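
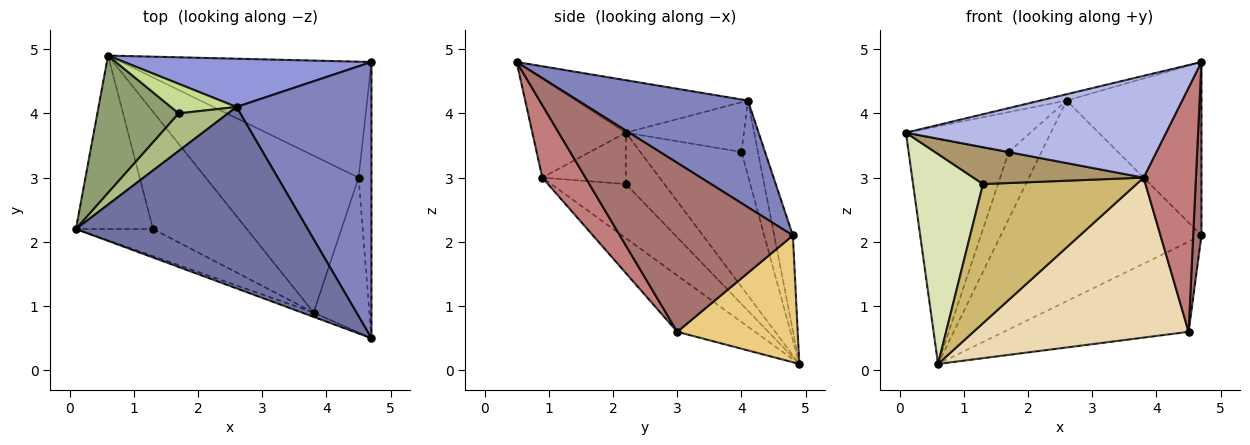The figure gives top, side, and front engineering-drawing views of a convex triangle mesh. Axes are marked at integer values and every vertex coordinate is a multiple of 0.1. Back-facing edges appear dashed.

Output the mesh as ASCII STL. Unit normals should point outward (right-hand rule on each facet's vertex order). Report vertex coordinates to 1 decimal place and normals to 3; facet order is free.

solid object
 facet normal -0.221 0.034 0.975
  outer loop
   vertex 2.6 4.1 4.2
   vertex 0.1 2.2 3.7
   vertex 4.7 0.5 4.8
  endloop
 endfacet
 facet normal 0.556 0.442 0.704
  outer loop
   vertex 4.7 4.8 2.1
   vertex 2.6 4.1 4.2
   vertex 4.7 0.5 4.8
  endloop
 endfacet
 facet normal -0.090 0.968 0.233
  outer loop
   vertex 4.7 4.8 2.1
   vertex 0.6 4.9 0.1
   vertex 2.6 4.1 4.2
  endloop
 endfacet
 facet normal -0.338 -0.940 -0.040
  outer loop
   vertex 3.8 0.9 3.0
   vertex 4.7 0.5 4.8
   vertex 0.1 2.2 3.7
  endloop
 endfacet
 facet normal -0.653 0.646 0.394
  outer loop
   vertex 1.7 4.0 3.4
   vertex 0.6 4.9 0.1
   vertex 0.1 2.2 3.7
  endloop
 endfacet
 facet normal -0.568 0.599 0.564
  outer loop
   vertex 1.7 4.0 3.4
   vertex 0.1 2.2 3.7
   vertex 2.6 4.1 4.2
  endloop
 endfacet
 facet normal -0.418 0.832 0.366
  outer loop
   vertex 1.7 4.0 3.4
   vertex 2.6 4.1 4.2
   vertex 0.6 4.9 0.1
  endloop
 endfacet
 facet normal -0.391 -0.709 -0.586
  outer loop
   vertex 1.3 2.2 2.9
   vertex 0.1 2.2 3.7
   vertex 0.6 4.9 0.1
  endloop
 endfacet
 facet normal -0.367 -0.749 -0.551
  outer loop
   vertex 1.3 2.2 2.9
   vertex 3.8 0.9 3.0
   vertex 0.1 2.2 3.7
  endloop
 endfacet
 facet normal -0.349 -0.717 -0.604
  outer loop
   vertex 1.3 2.2 2.9
   vertex 0.6 4.9 0.1
   vertex 3.8 0.9 3.0
  endloop
 endfacet
 facet normal 0.372 0.570 -0.733
  outer loop
   vertex 4.5 3.0 0.6
   vertex 0.6 4.9 0.1
   vertex 4.7 4.8 2.1
  endloop
 endfacet
 facet normal -0.250 -0.691 -0.678
  outer loop
   vertex 4.5 3.0 0.6
   vertex 3.8 0.9 3.0
   vertex 0.6 4.9 0.1
  endloop
 endfacet
 facet normal 0.996 -0.048 -0.076
  outer loop
   vertex 4.5 3.0 0.6
   vertex 4.7 4.8 2.1
   vertex 4.7 0.5 4.8
  endloop
 endfacet
 facet normal 0.571 -0.693 -0.440
  outer loop
   vertex 4.5 3.0 0.6
   vertex 4.7 0.5 4.8
   vertex 3.8 0.9 3.0
  endloop
 endfacet
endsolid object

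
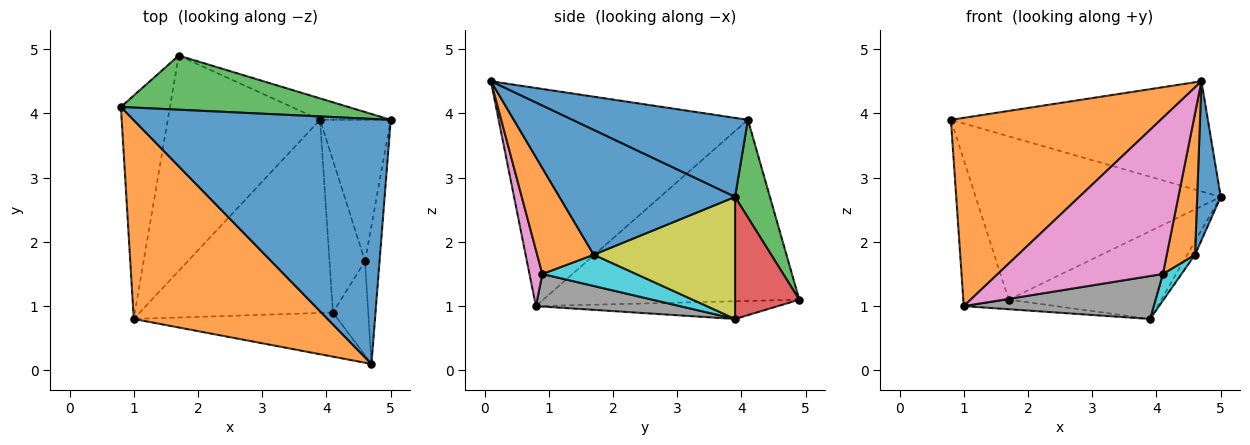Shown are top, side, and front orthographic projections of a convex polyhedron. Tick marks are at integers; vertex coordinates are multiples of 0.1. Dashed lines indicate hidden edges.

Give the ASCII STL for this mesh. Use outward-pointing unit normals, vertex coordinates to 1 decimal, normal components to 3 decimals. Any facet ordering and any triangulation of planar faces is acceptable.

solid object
 facet normal 0.270 0.395 0.878
  outer loop
   vertex 4.7 0.1 4.5
   vertex 5.0 3.9 2.7
   vertex 0.8 4.1 3.9
  endloop
 endfacet
 facet normal -0.633 -0.532 0.562
  outer loop
   vertex 1.0 0.8 1.0
   vertex 4.7 0.1 4.5
   vertex 0.8 4.1 3.9
  endloop
 endfacet
 facet normal 0.134 0.941 0.312
  outer loop
   vertex 1.7 4.9 1.1
   vertex 0.8 4.1 3.9
   vertex 5.0 3.9 2.7
  endloop
 endfacet
 facet normal 0.379 0.899 -0.219
  outer loop
   vertex 1.7 4.9 1.1
   vertex 5.0 3.9 2.7
   vertex 3.9 3.9 0.8
  endloop
 endfacet
 facet normal -0.951 0.169 -0.258
  outer loop
   vertex 1.7 4.9 1.1
   vertex 1.0 0.8 1.0
   vertex 0.8 4.1 3.9
  endloop
 endfacet
 facet normal -0.115 0.044 -0.992
  outer loop
   vertex 1.7 4.9 1.1
   vertex 3.9 3.9 0.8
   vertex 1.0 0.8 1.0
  endloop
 endfacet
 facet normal 0.075 -0.960 -0.271
  outer loop
   vertex 4.1 0.9 1.5
   vertex 4.7 0.1 4.5
   vertex 1.0 0.8 1.0
  endloop
 endfacet
 facet normal 0.162 -0.214 -0.963
  outer loop
   vertex 4.1 0.9 1.5
   vertex 1.0 0.8 1.0
   vertex 3.9 3.9 0.8
  endloop
 endfacet
 facet normal 0.864 0.048 -0.500
  outer loop
   vertex 4.6 1.7 1.8
   vertex 3.9 3.9 0.8
   vertex 5.0 3.9 2.7
  endloop
 endfacet
 facet normal 0.655 -0.130 -0.745
  outer loop
   vertex 4.6 1.7 1.8
   vertex 4.1 0.9 1.5
   vertex 3.9 3.9 0.8
  endloop
 endfacet
 facet normal 0.985 -0.132 -0.115
  outer loop
   vertex 4.6 1.7 1.8
   vertex 5.0 3.9 2.7
   vertex 4.7 0.1 4.5
  endloop
 endfacet
 facet normal 0.857 -0.429 -0.286
  outer loop
   vertex 4.6 1.7 1.8
   vertex 4.7 0.1 4.5
   vertex 4.1 0.9 1.5
  endloop
 endfacet
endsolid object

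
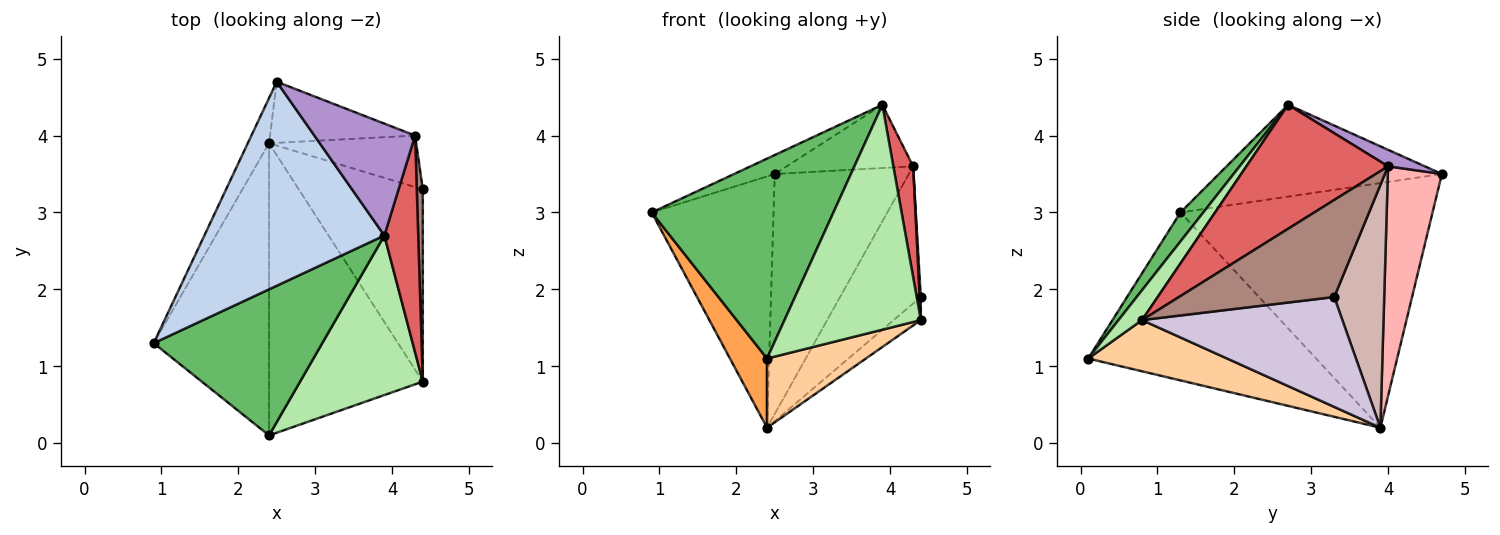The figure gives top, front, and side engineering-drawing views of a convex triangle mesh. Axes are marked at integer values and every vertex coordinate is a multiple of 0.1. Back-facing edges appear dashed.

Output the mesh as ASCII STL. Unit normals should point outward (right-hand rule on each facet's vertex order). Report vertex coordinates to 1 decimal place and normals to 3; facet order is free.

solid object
 facet normal -0.898 0.434 -0.078
  outer loop
   vertex 2.4 3.9 0.2
   vertex 0.9 1.3 3.0
   vertex 2.5 4.7 3.5
  endloop
 endfacet
 facet normal -0.453 0.083 0.888
  outer loop
   vertex 3.9 2.7 4.4
   vertex 2.5 4.7 3.5
   vertex 0.9 1.3 3.0
  endloop
 endfacet
 facet normal -0.817 -0.133 -0.561
  outer loop
   vertex 2.4 0.1 1.1
   vertex 0.9 1.3 3.0
   vertex 2.4 3.9 0.2
  endloop
 endfacet
 facet normal 0.308 -0.219 -0.926
  outer loop
   vertex 2.4 0.1 1.1
   vertex 2.4 3.9 0.2
   vertex 4.4 0.8 1.6
  endloop
 endfacet
 facet normal 0.101 -0.803 0.587
  outer loop
   vertex 2.4 0.1 1.1
   vertex 3.9 2.7 4.4
   vertex 0.9 1.3 3.0
  endloop
 endfacet
 facet normal 0.139 -0.808 0.573
  outer loop
   vertex 2.4 0.1 1.1
   vertex 4.4 0.8 1.6
   vertex 3.9 2.7 4.4
  endloop
 endfacet
 facet normal 0.956 -0.133 0.261
  outer loop
   vertex 4.3 4.0 3.6
   vertex 3.9 2.7 4.4
   vertex 4.4 0.8 1.6
  endloop
 endfacet
 facet normal 0.364 0.903 -0.230
  outer loop
   vertex 4.3 4.0 3.6
   vertex 2.4 3.9 0.2
   vertex 2.5 4.7 3.5
  endloop
 endfacet
 facet normal 0.141 0.487 0.862
  outer loop
   vertex 4.3 4.0 3.6
   vertex 2.5 4.7 3.5
   vertex 3.9 2.7 4.4
  endloop
 endfacet
 facet normal 0.660 0.089 -0.745
  outer loop
   vertex 4.4 3.3 1.9
   vertex 4.4 0.8 1.6
   vertex 2.4 3.9 0.2
  endloop
 endfacet
 facet normal 0.998 -0.007 0.062
  outer loop
   vertex 4.4 3.3 1.9
   vertex 4.3 4.0 3.6
   vertex 4.4 0.8 1.6
  endloop
 endfacet
 facet normal 0.501 0.810 -0.304
  outer loop
   vertex 4.4 3.3 1.9
   vertex 2.4 3.9 0.2
   vertex 4.3 4.0 3.6
  endloop
 endfacet
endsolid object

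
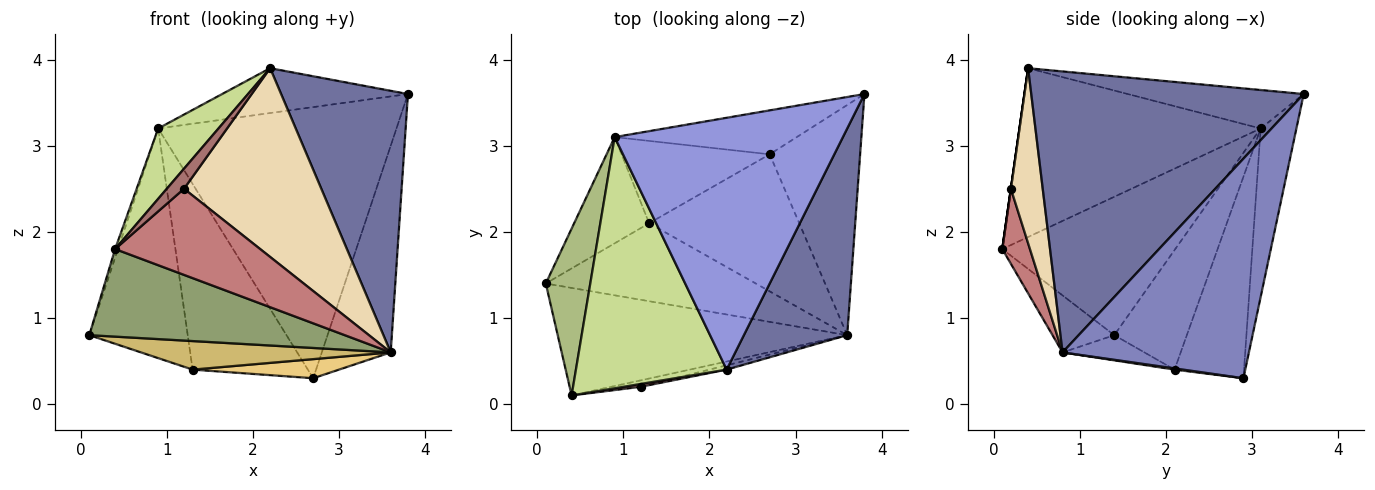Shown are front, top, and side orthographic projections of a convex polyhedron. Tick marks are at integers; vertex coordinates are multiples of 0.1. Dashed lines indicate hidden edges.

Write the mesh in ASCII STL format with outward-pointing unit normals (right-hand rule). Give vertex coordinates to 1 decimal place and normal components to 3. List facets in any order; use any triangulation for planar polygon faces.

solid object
 facet normal 0.860 -0.400 0.316
  outer loop
   vertex 3.6 0.8 0.6
   vertex 3.8 3.6 3.6
   vertex 2.2 0.4 3.9
  endloop
 endfacet
 facet normal 0.875 0.324 -0.360
  outer loop
   vertex 3.6 0.8 0.6
   vertex 2.7 2.9 0.3
   vertex 3.8 3.6 3.6
  endloop
 endfacet
 facet normal -0.164 0.173 0.971
  outer loop
   vertex 0.9 3.1 3.2
   vertex 2.2 0.4 3.9
   vertex 3.8 3.6 3.6
  endloop
 endfacet
 facet normal -0.147 0.976 -0.158
  outer loop
   vertex 0.9 3.1 3.2
   vertex 3.8 3.6 3.6
   vertex 2.7 2.9 0.3
  endloop
 endfacet
 facet normal -0.151 -0.624 -0.766
  outer loop
   vertex 0.4 0.1 1.8
   vertex 0.1 1.4 0.8
   vertex 3.6 0.8 0.6
  endloop
 endfacet
 facet normal -0.952 0.016 0.306
  outer loop
   vertex 0.4 0.1 1.8
   vertex 0.9 3.1 3.2
   vertex 0.1 1.4 0.8
  endloop
 endfacet
 facet normal -0.733 -0.183 0.655
  outer loop
   vertex 0.4 0.1 1.8
   vertex 2.2 0.4 3.9
   vertex 0.9 3.1 3.2
  endloop
 endfacet
 facet normal -0.556 0.754 -0.349
  outer loop
   vertex 1.3 2.1 0.4
   vertex 0.1 1.4 0.8
   vertex 0.9 3.1 3.2
  endloop
 endfacet
 facet normal -0.483 0.801 -0.355
  outer loop
   vertex 1.3 2.1 0.4
   vertex 0.9 3.1 3.2
   vertex 2.7 2.9 0.3
  endloop
 endfacet
 facet normal -0.112 -0.341 -0.933
  outer loop
   vertex 1.3 2.1 0.4
   vertex 3.6 0.8 0.6
   vertex 0.1 1.4 0.8
  endloop
 endfacet
 facet normal 0.008 -0.138 -0.990
  outer loop
   vertex 1.3 2.1 0.4
   vertex 2.7 2.9 0.3
   vertex 3.6 0.8 0.6
  endloop
 endfacet
 facet normal 0.226 -0.974 -0.022
  outer loop
   vertex 1.2 0.2 2.5
   vertex 3.6 0.8 0.6
   vertex 2.2 0.4 3.9
  endloop
 endfacet
 facet normal 0.000 -0.990 0.141
  outer loop
   vertex 1.2 0.2 2.5
   vertex 2.2 0.4 3.9
   vertex 0.4 0.1 1.8
  endloop
 endfacet
 facet normal 0.187 -0.980 -0.073
  outer loop
   vertex 1.2 0.2 2.5
   vertex 0.4 0.1 1.8
   vertex 3.6 0.8 0.6
  endloop
 endfacet
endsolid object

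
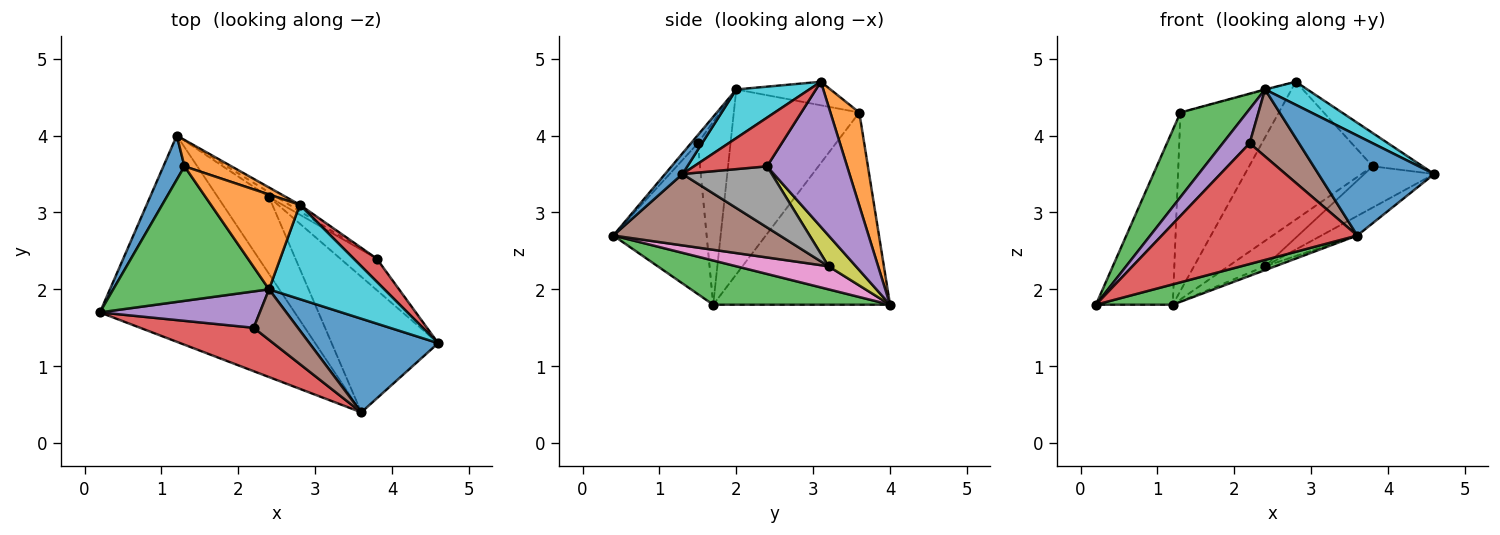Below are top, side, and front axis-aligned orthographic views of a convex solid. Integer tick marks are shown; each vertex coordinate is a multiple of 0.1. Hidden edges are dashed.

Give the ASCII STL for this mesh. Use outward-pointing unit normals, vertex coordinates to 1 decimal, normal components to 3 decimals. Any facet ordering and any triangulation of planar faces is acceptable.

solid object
 facet normal -0.912 0.397 0.100
  outer loop
   vertex 1.3 3.6 4.3
   vertex 1.2 4.0 1.8
   vertex 0.2 1.7 1.8
  endloop
 endfacet
 facet normal 0.279 0.950 0.141
  outer loop
   vertex 1.3 3.6 4.3
   vertex 2.8 3.1 4.7
   vertex 1.2 4.0 1.8
  endloop
 endfacet
 facet normal 0.220 -0.096 -0.971
  outer loop
   vertex 3.6 0.4 2.7
   vertex 0.2 1.7 1.8
   vertex 1.2 4.0 1.8
  endloop
 endfacet
 facet normal 0.769 0.526 0.364
  outer loop
   vertex 3.8 2.4 3.6
   vertex 2.8 3.1 4.7
   vertex 4.6 1.3 3.5
  endloop
 endfacet
 facet normal 0.543 0.839 -0.040
  outer loop
   vertex 3.8 2.4 3.6
   vertex 1.2 4.0 1.8
   vertex 2.8 3.1 4.7
  endloop
 endfacet
 facet normal 0.553 0.119 -0.825
  outer loop
   vertex 2.4 3.2 2.3
   vertex 4.6 1.3 3.5
   vertex 3.6 0.4 2.7
  endloop
 endfacet
 facet normal 0.410 0.046 -0.911
  outer loop
   vertex 2.4 3.2 2.3
   vertex 3.6 0.4 2.7
   vertex 1.2 4.0 1.8
  endloop
 endfacet
 facet normal 0.713 0.557 -0.425
  outer loop
   vertex 2.4 3.2 2.3
   vertex 3.8 2.4 3.6
   vertex 4.6 1.3 3.5
  endloop
 endfacet
 facet normal 0.590 0.793 -0.148
  outer loop
   vertex 2.4 3.2 2.3
   vertex 1.2 4.0 1.8
   vertex 3.8 2.4 3.6
  endloop
 endfacet
 facet normal 0.379 -0.220 0.899
  outer loop
   vertex 2.4 2.0 4.6
   vertex 4.6 1.3 3.5
   vertex 2.8 3.1 4.7
  endloop
 endfacet
 facet normal 0.109 -0.725 0.680
  outer loop
   vertex 2.4 2.0 4.6
   vertex 3.6 0.4 2.7
   vertex 4.6 1.3 3.5
  endloop
 endfacet
 facet normal -0.256 0.005 0.967
  outer loop
   vertex 2.4 2.0 4.6
   vertex 2.8 3.1 4.7
   vertex 1.3 3.6 4.3
  endloop
 endfacet
 facet normal -0.709 -0.375 0.597
  outer loop
   vertex 2.4 2.0 4.6
   vertex 1.3 3.6 4.3
   vertex 0.2 1.7 1.8
  endloop
 endfacet
 facet normal -0.410 -0.858 0.309
  outer loop
   vertex 2.2 1.5 3.9
   vertex 0.2 1.7 1.8
   vertex 3.6 0.4 2.7
  endloop
 endfacet
 facet normal -0.640 -0.527 0.559
  outer loop
   vertex 2.2 1.5 3.9
   vertex 2.4 2.0 4.6
   vertex 0.2 1.7 1.8
  endloop
 endfacet
 facet normal -0.111 -0.794 0.598
  outer loop
   vertex 2.2 1.5 3.9
   vertex 3.6 0.4 2.7
   vertex 2.4 2.0 4.6
  endloop
 endfacet
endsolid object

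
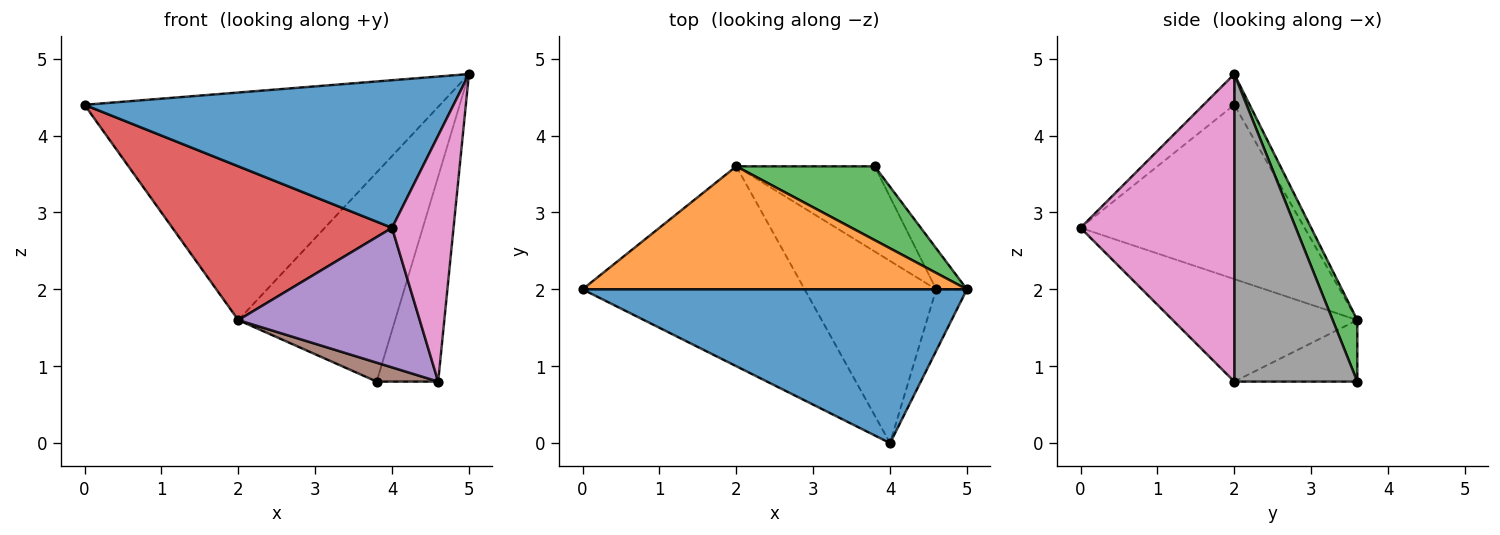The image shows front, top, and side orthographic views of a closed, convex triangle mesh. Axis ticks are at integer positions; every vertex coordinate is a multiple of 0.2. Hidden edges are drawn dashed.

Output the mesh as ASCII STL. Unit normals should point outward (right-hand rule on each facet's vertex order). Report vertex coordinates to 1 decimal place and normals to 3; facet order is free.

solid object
 facet normal -0.058 -0.691 0.720
  outer loop
   vertex 4.0 0.0 2.8
   vertex 5.0 2.0 4.8
   vertex 0.0 2.0 4.4
  endloop
 endfacet
 facet normal -0.038 0.879 0.475
  outer loop
   vertex 2.0 3.6 1.6
   vertex 0.0 2.0 4.4
   vertex 5.0 2.0 4.8
  endloop
 endfacet
 facet normal 0.146 0.933 0.329
  outer loop
   vertex 2.0 3.6 1.6
   vertex 5.0 2.0 4.8
   vertex 3.8 3.6 0.8
  endloop
 endfacet
 facet normal -0.528 -0.518 -0.673
  outer loop
   vertex 2.0 3.6 1.6
   vertex 4.0 0.0 2.8
   vertex 0.0 2.0 4.4
  endloop
 endfacet
 facet normal -0.526 -0.517 -0.675
  outer loop
   vertex 4.6 2.0 0.8
   vertex 4.0 0.0 2.8
   vertex 2.0 3.6 1.6
  endloop
 endfacet
 facet normal -0.398 -0.199 -0.896
  outer loop
   vertex 4.6 2.0 0.8
   vertex 2.0 3.6 1.6
   vertex 3.8 3.6 0.8
  endloop
 endfacet
 facet normal 0.925 -0.370 -0.092
  outer loop
   vertex 4.6 2.0 0.8
   vertex 5.0 2.0 4.8
   vertex 4.0 0.0 2.8
  endloop
 endfacet
 facet normal 0.891 0.445 -0.089
  outer loop
   vertex 4.6 2.0 0.8
   vertex 3.8 3.6 0.8
   vertex 5.0 2.0 4.8
  endloop
 endfacet
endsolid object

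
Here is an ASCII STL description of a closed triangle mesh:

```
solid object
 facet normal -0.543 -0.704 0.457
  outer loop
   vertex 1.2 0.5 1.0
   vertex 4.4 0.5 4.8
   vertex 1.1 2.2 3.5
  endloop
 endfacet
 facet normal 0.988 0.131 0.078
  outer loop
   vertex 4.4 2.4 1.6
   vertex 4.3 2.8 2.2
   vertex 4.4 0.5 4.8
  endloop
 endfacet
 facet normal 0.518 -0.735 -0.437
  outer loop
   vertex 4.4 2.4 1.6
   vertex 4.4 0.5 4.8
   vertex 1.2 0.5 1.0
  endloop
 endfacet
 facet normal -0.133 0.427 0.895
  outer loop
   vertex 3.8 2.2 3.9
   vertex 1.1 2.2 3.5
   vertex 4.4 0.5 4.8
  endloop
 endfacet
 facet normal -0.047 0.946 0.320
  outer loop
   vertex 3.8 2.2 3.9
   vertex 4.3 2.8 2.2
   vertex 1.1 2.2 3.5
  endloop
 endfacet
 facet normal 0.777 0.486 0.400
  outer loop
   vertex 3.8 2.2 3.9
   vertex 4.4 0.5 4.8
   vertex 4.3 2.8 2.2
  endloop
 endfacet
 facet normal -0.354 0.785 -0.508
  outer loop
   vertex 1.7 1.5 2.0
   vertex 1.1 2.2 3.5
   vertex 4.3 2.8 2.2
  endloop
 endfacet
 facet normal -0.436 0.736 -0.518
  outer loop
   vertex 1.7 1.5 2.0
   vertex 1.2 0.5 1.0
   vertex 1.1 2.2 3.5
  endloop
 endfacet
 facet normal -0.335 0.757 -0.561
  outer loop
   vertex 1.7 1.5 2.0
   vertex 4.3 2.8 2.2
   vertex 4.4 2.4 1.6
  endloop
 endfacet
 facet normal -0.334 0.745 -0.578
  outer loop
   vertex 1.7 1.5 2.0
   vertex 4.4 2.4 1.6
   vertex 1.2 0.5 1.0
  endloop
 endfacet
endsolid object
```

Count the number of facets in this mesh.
10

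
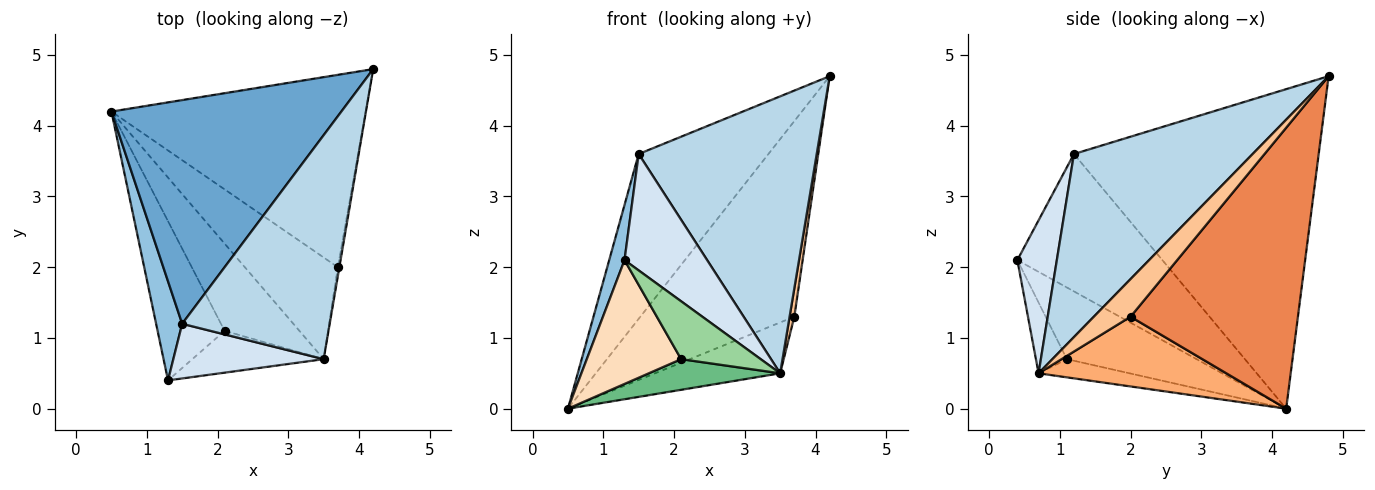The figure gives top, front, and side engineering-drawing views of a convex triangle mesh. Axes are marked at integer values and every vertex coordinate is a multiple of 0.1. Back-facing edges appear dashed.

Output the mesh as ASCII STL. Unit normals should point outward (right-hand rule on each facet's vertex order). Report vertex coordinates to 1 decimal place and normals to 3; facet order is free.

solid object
 facet normal -0.746 0.395 0.537
  outer loop
   vertex 1.5 1.2 3.6
   vertex 4.2 4.8 4.7
   vertex 0.5 4.2 0.0
  endloop
 endfacet
 facet normal -0.977 -0.103 0.185
  outer loop
   vertex 1.5 1.2 3.6
   vertex 0.5 4.2 0.0
   vertex 1.3 0.4 2.1
  endloop
 endfacet
 facet normal 0.615 -0.613 0.496
  outer loop
   vertex 1.5 1.2 3.6
   vertex 3.5 0.7 0.5
   vertex 4.2 4.8 4.7
  endloop
 endfacet
 facet normal 0.397 -0.831 0.390
  outer loop
   vertex 1.5 1.2 3.6
   vertex 1.3 0.4 2.1
   vertex 3.5 0.7 0.5
  endloop
 endfacet
 facet normal 0.613 0.564 -0.554
  outer loop
   vertex 3.7 2.0 1.3
   vertex 0.5 4.2 0.0
   vertex 4.2 4.8 4.7
  endloop
 endfacet
 facet normal 0.557 0.371 -0.743
  outer loop
   vertex 3.7 2.0 1.3
   vertex 3.5 0.7 0.5
   vertex 0.5 4.2 0.0
  endloop
 endfacet
 facet normal 0.991 -0.127 -0.041
  outer loop
   vertex 3.7 2.0 1.3
   vertex 4.2 4.8 4.7
   vertex 3.5 0.7 0.5
  endloop
 endfacet
 facet normal -0.645 -0.469 -0.603
  outer loop
   vertex 2.1 1.1 0.7
   vertex 1.3 0.4 2.1
   vertex 0.5 4.2 0.0
  endloop
 endfacet
 facet normal -0.224 -0.323 -0.920
  outer loop
   vertex 2.1 1.1 0.7
   vertex 0.5 4.2 0.0
   vertex 3.5 0.7 0.5
  endloop
 endfacet
 facet normal -0.301 -0.773 -0.558
  outer loop
   vertex 2.1 1.1 0.7
   vertex 3.5 0.7 0.5
   vertex 1.3 0.4 2.1
  endloop
 endfacet
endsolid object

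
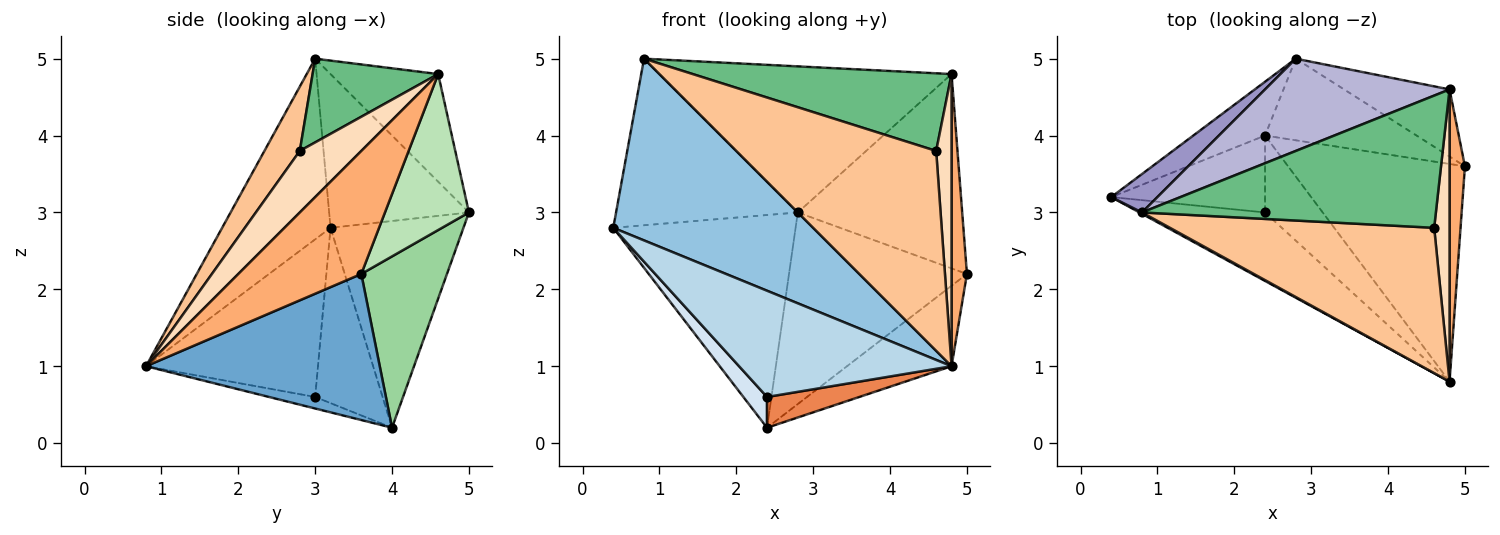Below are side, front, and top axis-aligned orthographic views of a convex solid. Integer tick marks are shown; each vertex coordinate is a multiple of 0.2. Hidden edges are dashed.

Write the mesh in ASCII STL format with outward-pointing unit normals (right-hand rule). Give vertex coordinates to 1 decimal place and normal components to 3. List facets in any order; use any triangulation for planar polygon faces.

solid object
 facet normal 0.613 0.274 -0.741
  outer loop
   vertex 2.4 4.0 0.2
   vertex 5.0 3.6 2.2
   vertex 4.8 0.8 1.0
  endloop
 endfacet
 facet normal -0.477 -0.879 0.007
  outer loop
   vertex 0.8 3.0 5.0
   vertex 0.4 3.2 2.8
   vertex 4.8 0.8 1.0
  endloop
 endfacet
 facet normal -0.562 -0.695 -0.448
  outer loop
   vertex 2.4 3.0 0.6
   vertex 4.8 0.8 1.0
   vertex 0.4 3.2 2.8
  endloop
 endfacet
 facet normal -0.727 -0.255 -0.638
  outer loop
   vertex 2.4 3.0 0.6
   vertex 0.4 3.2 2.8
   vertex 2.4 4.0 0.2
  endloop
 endfacet
 facet normal -0.183 -0.365 -0.913
  outer loop
   vertex 2.4 3.0 0.6
   vertex 2.4 4.0 0.2
   vertex 4.8 0.8 1.0
  endloop
 endfacet
 facet normal 0.985 -0.123 0.123
  outer loop
   vertex 4.8 4.6 4.8
   vertex 4.8 0.8 1.0
   vertex 5.0 3.6 2.2
  endloop
 endfacet
 facet normal 0.142 -0.801 0.582
  outer loop
   vertex 4.6 2.8 3.8
   vertex 0.8 3.0 5.0
   vertex 4.8 0.8 1.0
  endloop
 endfacet
 facet normal 0.943 -0.236 0.236
  outer loop
   vertex 4.6 2.8 3.8
   vertex 4.8 0.8 1.0
   vertex 4.8 4.6 4.8
  endloop
 endfacet
 facet normal 0.239 -0.492 0.837
  outer loop
   vertex 4.6 2.8 3.8
   vertex 4.8 4.6 4.8
   vertex 0.8 3.0 5.0
  endloop
 endfacet
 facet normal 0.405 0.841 -0.358
  outer loop
   vertex 2.8 5.0 3.0
   vertex 5.0 3.6 2.2
   vertex 2.4 4.0 0.2
  endloop
 endfacet
 facet normal 0.435 0.851 -0.294
  outer loop
   vertex 2.8 5.0 3.0
   vertex 4.8 4.6 4.8
   vertex 5.0 3.6 2.2
  endloop
 endfacet
 facet normal -0.577 0.792 -0.200
  outer loop
   vertex 2.8 5.0 3.0
   vertex 2.4 4.0 0.2
   vertex 0.4 3.2 2.8
  endloop
 endfacet
 facet normal -0.600 0.780 0.180
  outer loop
   vertex 2.8 5.0 3.0
   vertex 0.4 3.2 2.8
   vertex 0.8 3.0 5.0
  endloop
 endfacet
 facet normal -0.297 0.807 0.510
  outer loop
   vertex 2.8 5.0 3.0
   vertex 0.8 3.0 5.0
   vertex 4.8 4.6 4.8
  endloop
 endfacet
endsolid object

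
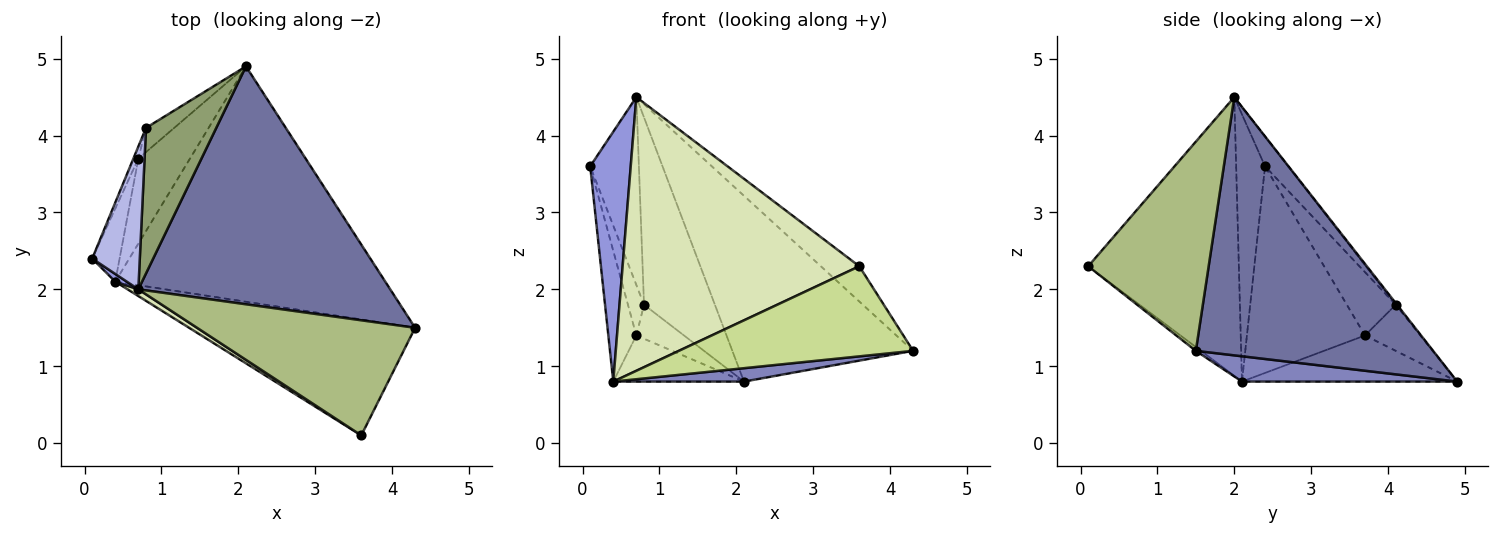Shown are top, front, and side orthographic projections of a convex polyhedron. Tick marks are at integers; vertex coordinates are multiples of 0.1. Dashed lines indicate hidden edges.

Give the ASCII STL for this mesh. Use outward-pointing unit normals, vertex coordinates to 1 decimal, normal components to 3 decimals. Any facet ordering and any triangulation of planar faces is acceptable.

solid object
 facet normal 0.628 0.479 0.613
  outer loop
   vertex 0.7 2.0 4.5
   vertex 4.3 1.5 1.2
   vertex 2.1 4.9 0.8
  endloop
 endfacet
 facet normal 0.093 -0.057 -0.994
  outer loop
   vertex 0.4 2.1 0.8
   vertex 2.1 4.9 0.8
   vertex 4.3 1.5 1.2
  endloop
 endfacet
 facet normal -0.580 -0.814 0.025
  outer loop
   vertex 0.4 2.1 0.8
   vertex 0.7 2.0 4.5
   vertex 0.1 2.4 3.6
  endloop
 endfacet
 facet normal -0.353 0.745 0.566
  outer loop
   vertex 0.8 4.1 1.8
   vertex 0.1 2.4 3.6
   vertex 0.7 2.0 4.5
  endloop
 endfacet
 facet normal -0.014 0.790 0.614
  outer loop
   vertex 0.8 4.1 1.8
   vertex 0.7 2.0 4.5
   vertex 2.1 4.9 0.8
  endloop
 endfacet
 facet normal 0.676 0.216 0.705
  outer loop
   vertex 3.6 0.1 2.3
   vertex 4.3 1.5 1.2
   vertex 0.7 2.0 4.5
  endloop
 endfacet
 facet normal -0.013 -0.614 -0.789
  outer loop
   vertex 3.6 0.1 2.3
   vertex 0.4 2.1 0.8
   vertex 4.3 1.5 1.2
  endloop
 endfacet
 facet normal -0.537 -0.843 0.021
  outer loop
   vertex 3.6 0.1 2.3
   vertex 0.7 2.0 4.5
   vertex 0.4 2.1 0.8
  endloop
 endfacet
 facet normal -0.618 0.375 -0.691
  outer loop
   vertex 0.7 3.7 1.4
   vertex 2.1 4.9 0.8
   vertex 0.4 2.1 0.8
  endloop
 endfacet
 facet normal -0.688 0.592 -0.420
  outer loop
   vertex 0.7 3.7 1.4
   vertex 0.8 4.1 1.8
   vertex 2.1 4.9 0.8
  endloop
 endfacet
 facet normal -0.965 0.229 -0.128
  outer loop
   vertex 0.7 3.7 1.4
   vertex 0.4 2.1 0.8
   vertex 0.1 2.4 3.6
  endloop
 endfacet
 facet normal -0.947 0.311 -0.074
  outer loop
   vertex 0.7 3.7 1.4
   vertex 0.1 2.4 3.6
   vertex 0.8 4.1 1.8
  endloop
 endfacet
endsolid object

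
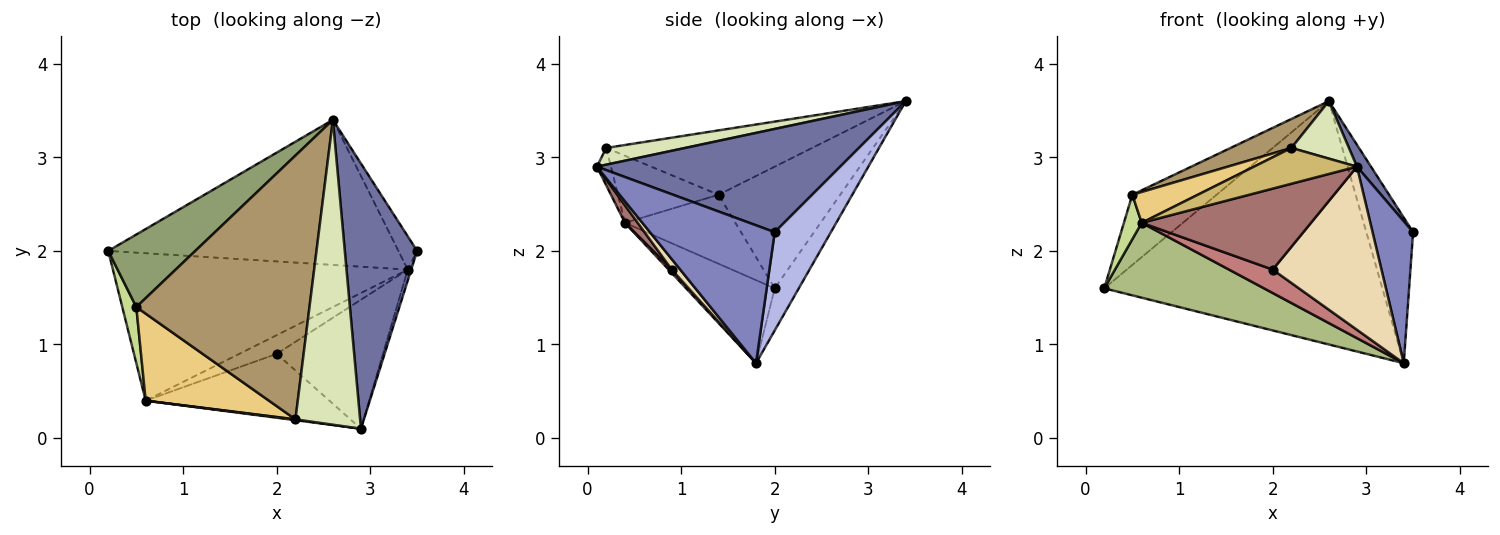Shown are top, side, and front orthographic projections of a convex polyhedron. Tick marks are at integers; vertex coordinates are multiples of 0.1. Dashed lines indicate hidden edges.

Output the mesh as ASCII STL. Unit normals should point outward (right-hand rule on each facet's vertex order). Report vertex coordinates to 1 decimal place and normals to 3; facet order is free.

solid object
 facet normal 0.818 -0.047 0.573
  outer loop
   vertex 2.6 3.4 3.6
   vertex 2.9 0.1 2.9
   vertex 3.5 2.0 2.2
  endloop
 endfacet
 facet normal 0.951 -0.309 -0.024
  outer loop
   vertex 3.4 1.8 0.8
   vertex 3.5 2.0 2.2
   vertex 2.9 0.1 2.9
  endloop
 endfacet
 facet normal -0.074 0.857 -0.511
  outer loop
   vertex 3.4 1.8 0.8
   vertex 0.2 2.0 1.6
   vertex 2.6 3.4 3.6
  endloop
 endfacet
 facet normal 0.760 0.633 -0.145
  outer loop
   vertex 3.4 1.8 0.8
   vertex 2.6 3.4 3.6
   vertex 3.5 2.0 2.2
  endloop
 endfacet
 facet normal -0.709 0.491 0.507
  outer loop
   vertex 0.5 1.4 2.6
   vertex 2.6 3.4 3.6
   vertex 0.2 2.0 1.6
  endloop
 endfacet
 facet normal -0.244 -0.439 -0.865
  outer loop
   vertex 0.6 0.4 2.3
   vertex 0.2 2.0 1.6
   vertex 3.4 1.8 0.8
  endloop
 endfacet
 facet normal -0.968 -0.156 0.197
  outer loop
   vertex 0.6 0.4 2.3
   vertex 0.5 1.4 2.6
   vertex 0.2 2.0 1.6
  endloop
 endfacet
 facet normal 0.246 -0.180 0.952
  outer loop
   vertex 2.2 0.2 3.1
   vertex 2.9 0.1 2.9
   vertex 2.6 3.4 3.6
  endloop
 endfacet
 facet normal -0.347 -0.102 0.932
  outer loop
   vertex 2.2 0.2 3.1
   vertex 2.6 3.4 3.6
   vertex 0.5 1.4 2.6
  endloop
 endfacet
 facet normal -0.135 -0.991 0.023
  outer loop
   vertex 2.2 0.2 3.1
   vertex 0.6 0.4 2.3
   vertex 2.9 0.1 2.9
  endloop
 endfacet
 facet normal -0.456 -0.297 0.839
  outer loop
   vertex 2.2 0.2 3.1
   vertex 0.5 1.4 2.6
   vertex 0.6 0.4 2.3
  endloop
 endfacet
 facet normal 0.061 -0.783 -0.619
  outer loop
   vertex 2.0 0.9 1.8
   vertex 3.4 1.8 0.8
   vertex 2.9 0.1 2.9
  endloop
 endfacet
 facet normal 0.059 -0.784 -0.618
  outer loop
   vertex 2.0 0.9 1.8
   vertex 2.9 0.1 2.9
   vertex 0.6 0.4 2.3
  endloop
 endfacet
 facet normal 0.056 -0.780 -0.624
  outer loop
   vertex 2.0 0.9 1.8
   vertex 0.6 0.4 2.3
   vertex 3.4 1.8 0.8
  endloop
 endfacet
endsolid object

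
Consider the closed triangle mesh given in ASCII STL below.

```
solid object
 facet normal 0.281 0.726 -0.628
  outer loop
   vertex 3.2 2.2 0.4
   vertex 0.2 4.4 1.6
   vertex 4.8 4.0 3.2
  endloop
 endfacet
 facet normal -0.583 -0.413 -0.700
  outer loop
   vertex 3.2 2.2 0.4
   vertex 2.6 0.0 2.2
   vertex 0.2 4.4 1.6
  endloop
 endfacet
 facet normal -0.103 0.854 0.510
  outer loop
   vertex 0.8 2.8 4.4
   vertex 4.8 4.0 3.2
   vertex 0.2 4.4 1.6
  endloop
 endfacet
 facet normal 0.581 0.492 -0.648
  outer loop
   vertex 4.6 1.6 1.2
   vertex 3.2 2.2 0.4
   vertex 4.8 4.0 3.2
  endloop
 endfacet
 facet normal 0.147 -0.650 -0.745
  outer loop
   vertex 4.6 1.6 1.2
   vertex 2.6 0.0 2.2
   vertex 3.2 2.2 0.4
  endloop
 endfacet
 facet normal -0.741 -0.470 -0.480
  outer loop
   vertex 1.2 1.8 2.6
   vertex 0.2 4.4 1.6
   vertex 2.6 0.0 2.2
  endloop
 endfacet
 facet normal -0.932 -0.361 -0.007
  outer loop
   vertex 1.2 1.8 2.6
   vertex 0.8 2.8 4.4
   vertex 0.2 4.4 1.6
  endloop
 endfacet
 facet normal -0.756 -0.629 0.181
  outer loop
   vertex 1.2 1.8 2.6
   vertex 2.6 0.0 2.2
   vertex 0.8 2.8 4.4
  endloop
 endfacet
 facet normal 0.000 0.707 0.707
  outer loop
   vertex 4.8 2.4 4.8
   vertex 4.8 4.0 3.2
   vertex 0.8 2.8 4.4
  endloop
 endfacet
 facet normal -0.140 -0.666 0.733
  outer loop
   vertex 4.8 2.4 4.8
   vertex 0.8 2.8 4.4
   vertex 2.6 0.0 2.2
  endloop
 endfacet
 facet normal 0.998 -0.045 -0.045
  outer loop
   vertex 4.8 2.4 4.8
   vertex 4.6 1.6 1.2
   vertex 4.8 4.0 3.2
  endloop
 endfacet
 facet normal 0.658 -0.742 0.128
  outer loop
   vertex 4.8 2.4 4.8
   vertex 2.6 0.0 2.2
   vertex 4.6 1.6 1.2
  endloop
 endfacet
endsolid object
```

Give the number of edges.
18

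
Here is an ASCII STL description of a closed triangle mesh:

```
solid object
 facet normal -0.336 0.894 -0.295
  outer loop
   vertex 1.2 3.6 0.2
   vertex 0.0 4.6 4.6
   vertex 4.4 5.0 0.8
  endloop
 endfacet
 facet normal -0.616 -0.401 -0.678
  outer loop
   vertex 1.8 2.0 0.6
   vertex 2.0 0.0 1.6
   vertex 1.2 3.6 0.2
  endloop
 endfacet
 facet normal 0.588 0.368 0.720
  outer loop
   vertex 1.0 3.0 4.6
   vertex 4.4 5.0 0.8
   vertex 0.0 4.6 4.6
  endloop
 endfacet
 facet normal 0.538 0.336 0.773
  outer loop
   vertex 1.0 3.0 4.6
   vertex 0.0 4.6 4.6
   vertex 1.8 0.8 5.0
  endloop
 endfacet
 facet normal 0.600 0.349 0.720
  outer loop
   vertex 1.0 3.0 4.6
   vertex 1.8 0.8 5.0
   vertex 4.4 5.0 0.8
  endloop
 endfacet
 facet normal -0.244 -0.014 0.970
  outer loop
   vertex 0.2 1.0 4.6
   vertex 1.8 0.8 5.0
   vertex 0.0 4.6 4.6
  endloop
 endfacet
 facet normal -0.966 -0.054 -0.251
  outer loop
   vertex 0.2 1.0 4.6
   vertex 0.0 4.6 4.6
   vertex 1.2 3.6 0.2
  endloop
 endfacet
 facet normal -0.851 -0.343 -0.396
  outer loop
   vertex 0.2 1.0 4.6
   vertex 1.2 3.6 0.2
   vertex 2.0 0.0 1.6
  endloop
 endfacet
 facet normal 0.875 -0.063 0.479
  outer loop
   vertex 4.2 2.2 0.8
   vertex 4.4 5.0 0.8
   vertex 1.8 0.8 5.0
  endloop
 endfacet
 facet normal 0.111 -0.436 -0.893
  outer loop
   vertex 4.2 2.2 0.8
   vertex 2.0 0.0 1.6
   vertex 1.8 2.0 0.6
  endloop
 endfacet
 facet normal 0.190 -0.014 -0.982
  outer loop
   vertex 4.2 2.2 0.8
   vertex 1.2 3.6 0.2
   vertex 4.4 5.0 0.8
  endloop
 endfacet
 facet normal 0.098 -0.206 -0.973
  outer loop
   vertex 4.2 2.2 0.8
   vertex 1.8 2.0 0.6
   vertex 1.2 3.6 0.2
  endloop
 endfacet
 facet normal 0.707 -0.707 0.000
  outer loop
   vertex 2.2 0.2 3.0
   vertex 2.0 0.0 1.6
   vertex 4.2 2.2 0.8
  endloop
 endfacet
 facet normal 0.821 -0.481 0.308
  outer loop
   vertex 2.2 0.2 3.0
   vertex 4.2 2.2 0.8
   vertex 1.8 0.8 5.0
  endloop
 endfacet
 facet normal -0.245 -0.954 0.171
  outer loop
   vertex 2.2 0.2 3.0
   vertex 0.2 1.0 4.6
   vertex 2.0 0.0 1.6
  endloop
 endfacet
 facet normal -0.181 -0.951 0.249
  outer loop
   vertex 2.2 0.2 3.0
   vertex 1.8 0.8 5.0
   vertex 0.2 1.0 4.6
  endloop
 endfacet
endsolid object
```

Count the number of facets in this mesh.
16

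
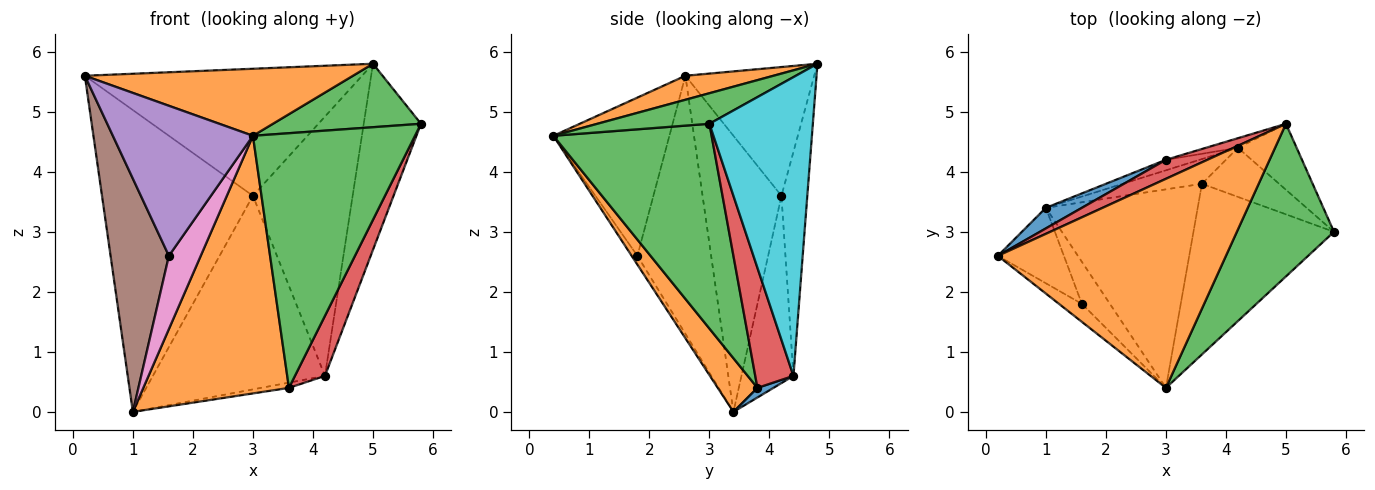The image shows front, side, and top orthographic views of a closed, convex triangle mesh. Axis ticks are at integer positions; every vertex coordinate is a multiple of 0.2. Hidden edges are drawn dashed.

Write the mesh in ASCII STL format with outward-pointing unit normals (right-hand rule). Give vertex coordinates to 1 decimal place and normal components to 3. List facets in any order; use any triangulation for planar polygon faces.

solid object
 facet normal -0.462 0.885 0.060
  outer loop
   vertex 3.0 4.2 3.6
   vertex 1.0 3.4 0.0
   vertex 0.2 2.6 5.6
  endloop
 endfacet
 facet normal 0.100 -0.304 0.948
  outer loop
   vertex 5.0 4.8 5.8
   vertex 0.2 2.6 5.6
   vertex 3.0 0.4 4.6
  endloop
 endfacet
 facet normal 0.279 -0.369 0.887
  outer loop
   vertex 5.0 4.8 5.8
   vertex 3.0 0.4 4.6
   vertex 5.8 3.0 4.8
  endloop
 endfacet
 facet normal -0.417 0.899 0.134
  outer loop
   vertex 5.0 4.8 5.8
   vertex 3.0 4.2 3.6
   vertex 0.2 2.6 5.6
  endloop
 endfacet
 facet normal -0.635 -0.767 -0.092
  outer loop
   vertex 1.6 1.8 2.6
   vertex 3.0 0.4 4.6
   vertex 0.2 2.6 5.6
  endloop
 endfacet
 facet normal -0.769 -0.608 -0.197
  outer loop
   vertex 1.6 1.8 2.6
   vertex 0.2 2.6 5.6
   vertex 1.0 3.4 0.0
  endloop
 endfacet
 facet normal -0.155 -0.857 -0.492
  outer loop
   vertex 1.6 1.8 2.6
   vertex 1.0 3.4 0.0
   vertex 3.0 0.4 4.6
  endloop
 endfacet
 facet normal -0.289 0.956 -0.052
  outer loop
   vertex 4.2 4.4 0.6
   vertex 1.0 3.4 0.0
   vertex 3.0 4.2 3.6
  endloop
 endfacet
 facet normal -0.251 0.967 -0.036
  outer loop
   vertex 4.2 4.4 0.6
   vertex 3.0 4.2 3.6
   vertex 5.0 4.8 5.8
  endloop
 endfacet
 facet normal 0.862 0.477 -0.169
  outer loop
   vertex 4.2 4.4 0.6
   vertex 5.0 4.8 5.8
   vertex 5.8 3.0 4.8
  endloop
 endfacet
 facet normal 0.118 0.206 -0.971
  outer loop
   vertex 3.6 3.8 0.4
   vertex 1.0 3.4 0.0
   vertex 4.2 4.4 0.6
  endloop
 endfacet
 facet normal 0.211 -0.774 -0.597
  outer loop
   vertex 3.6 3.8 0.4
   vertex 3.0 0.4 4.6
   vertex 1.0 3.4 0.0
  endloop
 endfacet
 facet normal 0.630 -0.645 -0.432
  outer loop
   vertex 3.6 3.8 0.4
   vertex 5.8 3.0 4.8
   vertex 3.0 0.4 4.6
  endloop
 endfacet
 facet normal 0.702 -0.551 -0.451
  outer loop
   vertex 3.6 3.8 0.4
   vertex 4.2 4.4 0.6
   vertex 5.8 3.0 4.8
  endloop
 endfacet
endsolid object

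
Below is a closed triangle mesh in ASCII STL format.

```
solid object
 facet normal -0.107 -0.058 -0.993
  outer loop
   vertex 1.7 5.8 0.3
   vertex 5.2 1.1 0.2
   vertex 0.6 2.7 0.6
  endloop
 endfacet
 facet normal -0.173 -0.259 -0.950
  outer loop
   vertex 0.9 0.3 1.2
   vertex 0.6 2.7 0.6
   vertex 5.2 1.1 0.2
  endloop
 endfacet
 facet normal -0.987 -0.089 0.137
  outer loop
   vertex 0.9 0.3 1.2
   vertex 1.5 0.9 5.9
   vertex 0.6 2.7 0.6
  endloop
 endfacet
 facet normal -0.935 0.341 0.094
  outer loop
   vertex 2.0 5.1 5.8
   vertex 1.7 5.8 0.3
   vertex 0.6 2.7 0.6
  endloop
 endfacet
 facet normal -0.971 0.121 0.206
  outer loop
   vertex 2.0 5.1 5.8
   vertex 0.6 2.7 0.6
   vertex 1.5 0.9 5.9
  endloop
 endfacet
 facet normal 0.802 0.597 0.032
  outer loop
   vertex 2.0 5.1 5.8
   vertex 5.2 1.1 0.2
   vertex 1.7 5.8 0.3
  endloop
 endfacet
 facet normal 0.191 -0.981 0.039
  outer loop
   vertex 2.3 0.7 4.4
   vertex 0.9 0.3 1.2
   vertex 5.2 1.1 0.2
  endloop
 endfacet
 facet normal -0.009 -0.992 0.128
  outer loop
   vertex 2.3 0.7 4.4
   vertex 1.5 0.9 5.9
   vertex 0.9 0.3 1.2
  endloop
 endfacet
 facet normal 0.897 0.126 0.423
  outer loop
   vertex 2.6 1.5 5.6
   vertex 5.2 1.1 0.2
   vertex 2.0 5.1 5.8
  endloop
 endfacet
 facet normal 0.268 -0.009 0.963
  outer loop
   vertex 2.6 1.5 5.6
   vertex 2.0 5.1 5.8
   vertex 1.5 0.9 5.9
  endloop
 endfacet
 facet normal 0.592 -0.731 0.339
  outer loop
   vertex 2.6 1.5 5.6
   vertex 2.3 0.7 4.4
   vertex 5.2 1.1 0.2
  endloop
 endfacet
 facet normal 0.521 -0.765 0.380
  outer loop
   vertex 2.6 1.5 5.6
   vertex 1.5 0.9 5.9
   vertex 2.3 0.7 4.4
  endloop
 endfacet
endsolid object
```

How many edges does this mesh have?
18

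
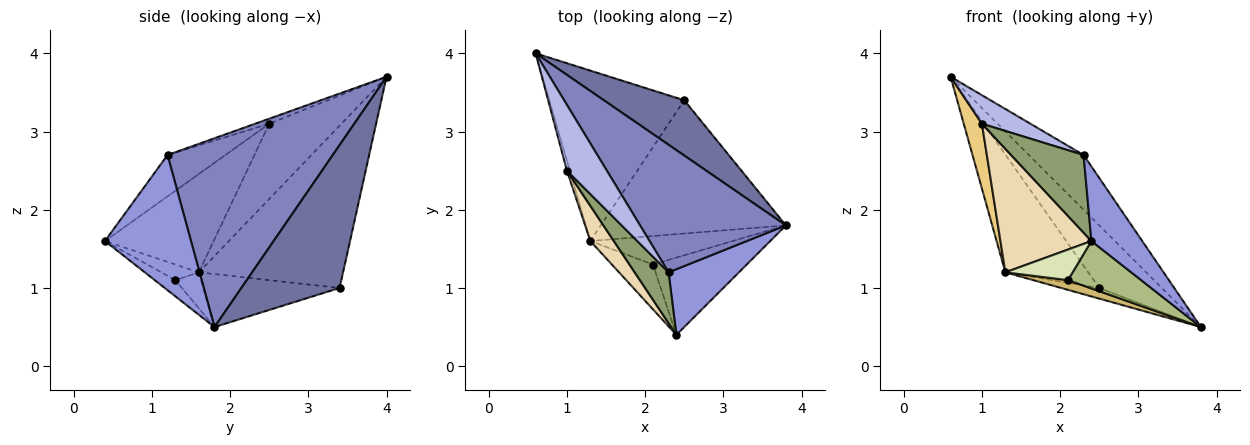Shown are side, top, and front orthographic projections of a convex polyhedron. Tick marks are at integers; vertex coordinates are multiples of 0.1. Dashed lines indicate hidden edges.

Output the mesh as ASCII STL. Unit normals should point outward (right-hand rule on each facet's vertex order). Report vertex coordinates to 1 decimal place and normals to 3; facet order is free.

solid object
 facet normal 0.762 0.485 0.428
  outer loop
   vertex 2.5 3.4 1.0
   vertex 0.6 4.0 3.7
   vertex 3.8 1.8 0.5
  endloop
 endfacet
 facet normal 0.766 0.254 0.591
  outer loop
   vertex 2.3 1.2 2.7
   vertex 3.8 1.8 0.5
   vertex 0.6 4.0 3.7
  endloop
 endfacet
 facet normal 0.786 -0.464 0.409
  outer loop
   vertex 2.3 1.2 2.7
   vertex 2.4 0.4 1.6
   vertex 3.8 1.8 0.5
  endloop
 endfacet
 facet normal -0.115 -0.395 0.911
  outer loop
   vertex 1.0 2.5 3.1
   vertex 2.3 1.2 2.7
   vertex 0.6 4.0 3.7
  endloop
 endfacet
 facet normal -0.556 -0.696 0.455
  outer loop
   vertex 1.0 2.5 3.1
   vertex 2.4 0.4 1.6
   vertex 2.3 1.2 2.7
  endloop
 endfacet
 facet normal -0.146 -0.517 -0.843
  outer loop
   vertex 2.1 1.3 1.1
   vertex 3.8 1.8 0.5
   vertex 2.4 0.4 1.6
  endloop
 endfacet
 facet normal -0.703 0.404 -0.585
  outer loop
   vertex 1.3 1.6 1.2
   vertex 0.6 4.0 3.7
   vertex 2.5 3.4 1.0
  endloop
 endfacet
 facet normal -0.300 -0.538 -0.788
  outer loop
   vertex 1.3 1.6 1.2
   vertex 2.1 1.3 1.1
   vertex 2.4 0.4 1.6
  endloop
 endfacet
 facet normal -0.275 0.077 -0.959
  outer loop
   vertex 1.3 1.6 1.2
   vertex 2.5 3.4 1.0
   vertex 3.8 1.8 0.5
  endloop
 endfacet
 facet normal -0.233 -0.314 -0.921
  outer loop
   vertex 1.3 1.6 1.2
   vertex 3.8 1.8 0.5
   vertex 2.1 1.3 1.1
  endloop
 endfacet
 facet normal -0.969 -0.243 -0.038
  outer loop
   vertex 1.3 1.6 1.2
   vertex 1.0 2.5 3.1
   vertex 0.6 4.0 3.7
  endloop
 endfacet
 facet normal -0.754 -0.631 0.180
  outer loop
   vertex 1.3 1.6 1.2
   vertex 2.4 0.4 1.6
   vertex 1.0 2.5 3.1
  endloop
 endfacet
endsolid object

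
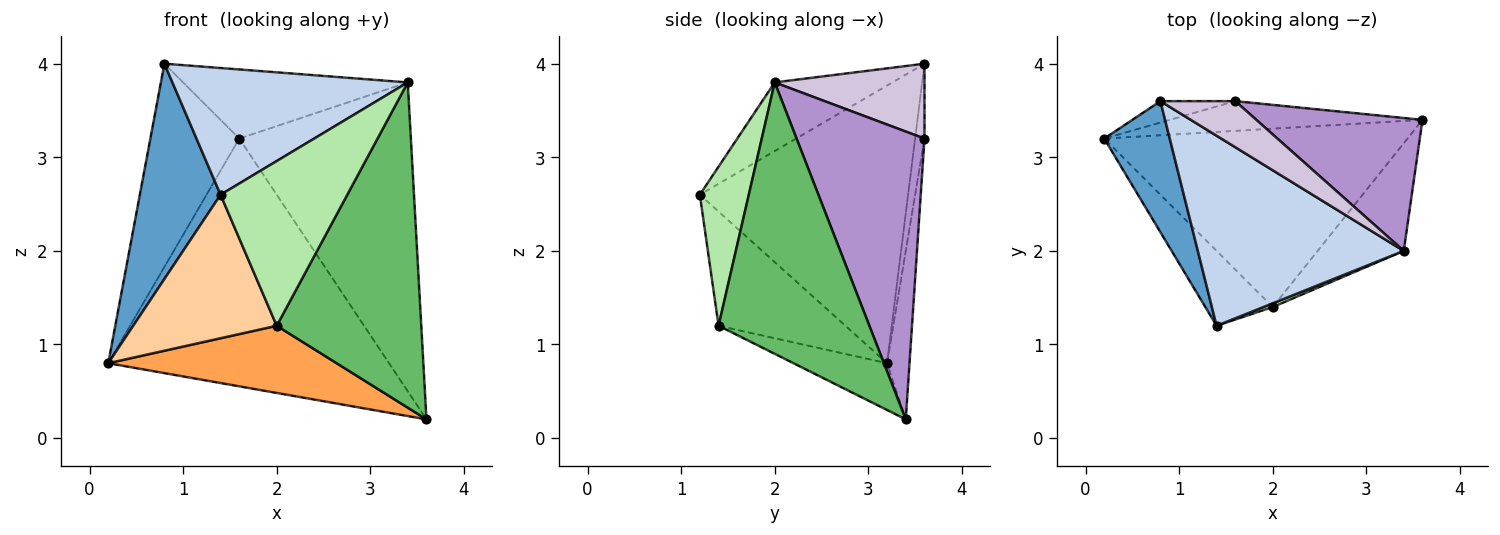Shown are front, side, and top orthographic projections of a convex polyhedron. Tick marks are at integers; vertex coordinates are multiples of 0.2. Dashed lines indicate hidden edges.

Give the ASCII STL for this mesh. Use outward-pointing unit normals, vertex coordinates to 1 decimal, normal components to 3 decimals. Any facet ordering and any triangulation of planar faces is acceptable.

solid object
 facet normal -0.911 -0.353 0.215
  outer loop
   vertex 0.8 3.6 4.0
   vertex 0.2 3.2 0.8
   vertex 1.4 1.2 2.6
  endloop
 endfacet
 facet normal -0.267 -0.535 0.802
  outer loop
   vertex 3.4 2.0 3.8
   vertex 0.8 3.6 4.0
   vertex 1.4 1.2 2.6
  endloop
 endfacet
 facet normal -0.143 -0.349 -0.926
  outer loop
   vertex 2.0 1.4 1.2
   vertex 0.2 3.2 0.8
   vertex 3.6 3.4 0.2
  endloop
 endfacet
 facet normal -0.617 -0.698 -0.364
  outer loop
   vertex 2.0 1.4 1.2
   vertex 1.4 1.2 2.6
   vertex 0.2 3.2 0.8
  endloop
 endfacet
 facet normal 0.704 -0.675 -0.223
  outer loop
   vertex 2.0 1.4 1.2
   vertex 3.6 3.4 0.2
   vertex 3.4 2.0 3.8
  endloop
 endfacet
 facet normal 0.360 -0.933 0.021
  outer loop
   vertex 2.0 1.4 1.2
   vertex 3.4 2.0 3.8
   vertex 1.4 1.2 2.6
  endloop
 endfacet
 facet normal -0.079 0.990 -0.119
  outer loop
   vertex 1.6 3.6 3.2
   vertex 3.6 3.4 0.2
   vertex 0.2 3.2 0.8
  endloop
 endfacet
 facet normal -0.104 0.989 -0.104
  outer loop
   vertex 1.6 3.6 3.2
   vertex 0.2 3.2 0.8
   vertex 0.8 3.6 4.0
  endloop
 endfacet
 facet normal 0.565 0.758 0.326
  outer loop
   vertex 1.6 3.6 3.2
   vertex 3.4 2.0 3.8
   vertex 3.6 3.4 0.2
  endloop
 endfacet
 facet normal 0.485 0.728 0.485
  outer loop
   vertex 1.6 3.6 3.2
   vertex 0.8 3.6 4.0
   vertex 3.4 2.0 3.8
  endloop
 endfacet
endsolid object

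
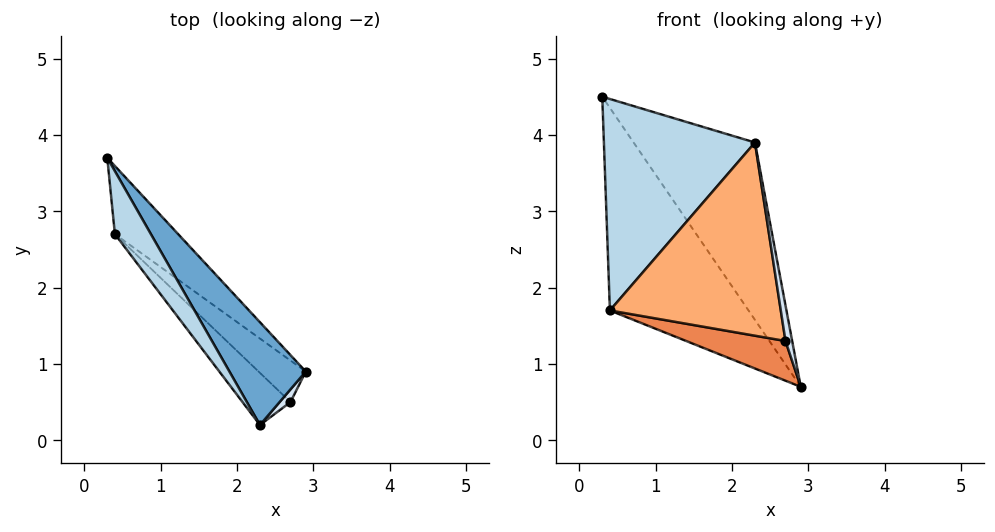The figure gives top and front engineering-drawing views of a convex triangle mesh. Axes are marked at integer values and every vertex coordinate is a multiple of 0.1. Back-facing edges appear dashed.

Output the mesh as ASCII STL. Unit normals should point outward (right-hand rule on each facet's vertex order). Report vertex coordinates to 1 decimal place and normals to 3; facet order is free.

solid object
 facet normal 0.857 0.446 0.258
  outer loop
   vertex 2.3 0.2 3.9
   vertex 2.9 0.9 0.7
   vertex 0.3 3.7 4.5
  endloop
 endfacet
 facet normal 0.485 0.829 -0.279
  outer loop
   vertex 0.4 2.7 1.7
   vertex 0.3 3.7 4.5
   vertex 2.9 0.9 0.7
  endloop
 endfacet
 facet normal -0.847 -0.510 0.152
  outer loop
   vertex 0.4 2.7 1.7
   vertex 2.3 0.2 3.9
   vertex 0.3 3.7 4.5
  endloop
 endfacet
 facet normal 0.945 -0.308 0.110
  outer loop
   vertex 2.7 0.5 1.3
   vertex 2.9 0.9 0.7
   vertex 2.3 0.2 3.9
  endloop
 endfacet
 facet normal -0.618 -0.543 -0.568
  outer loop
   vertex 2.7 0.5 1.3
   vertex 0.4 2.7 1.7
   vertex 2.9 0.9 0.7
  endloop
 endfacet
 facet normal -0.696 -0.693 -0.187
  outer loop
   vertex 2.7 0.5 1.3
   vertex 2.3 0.2 3.9
   vertex 0.4 2.7 1.7
  endloop
 endfacet
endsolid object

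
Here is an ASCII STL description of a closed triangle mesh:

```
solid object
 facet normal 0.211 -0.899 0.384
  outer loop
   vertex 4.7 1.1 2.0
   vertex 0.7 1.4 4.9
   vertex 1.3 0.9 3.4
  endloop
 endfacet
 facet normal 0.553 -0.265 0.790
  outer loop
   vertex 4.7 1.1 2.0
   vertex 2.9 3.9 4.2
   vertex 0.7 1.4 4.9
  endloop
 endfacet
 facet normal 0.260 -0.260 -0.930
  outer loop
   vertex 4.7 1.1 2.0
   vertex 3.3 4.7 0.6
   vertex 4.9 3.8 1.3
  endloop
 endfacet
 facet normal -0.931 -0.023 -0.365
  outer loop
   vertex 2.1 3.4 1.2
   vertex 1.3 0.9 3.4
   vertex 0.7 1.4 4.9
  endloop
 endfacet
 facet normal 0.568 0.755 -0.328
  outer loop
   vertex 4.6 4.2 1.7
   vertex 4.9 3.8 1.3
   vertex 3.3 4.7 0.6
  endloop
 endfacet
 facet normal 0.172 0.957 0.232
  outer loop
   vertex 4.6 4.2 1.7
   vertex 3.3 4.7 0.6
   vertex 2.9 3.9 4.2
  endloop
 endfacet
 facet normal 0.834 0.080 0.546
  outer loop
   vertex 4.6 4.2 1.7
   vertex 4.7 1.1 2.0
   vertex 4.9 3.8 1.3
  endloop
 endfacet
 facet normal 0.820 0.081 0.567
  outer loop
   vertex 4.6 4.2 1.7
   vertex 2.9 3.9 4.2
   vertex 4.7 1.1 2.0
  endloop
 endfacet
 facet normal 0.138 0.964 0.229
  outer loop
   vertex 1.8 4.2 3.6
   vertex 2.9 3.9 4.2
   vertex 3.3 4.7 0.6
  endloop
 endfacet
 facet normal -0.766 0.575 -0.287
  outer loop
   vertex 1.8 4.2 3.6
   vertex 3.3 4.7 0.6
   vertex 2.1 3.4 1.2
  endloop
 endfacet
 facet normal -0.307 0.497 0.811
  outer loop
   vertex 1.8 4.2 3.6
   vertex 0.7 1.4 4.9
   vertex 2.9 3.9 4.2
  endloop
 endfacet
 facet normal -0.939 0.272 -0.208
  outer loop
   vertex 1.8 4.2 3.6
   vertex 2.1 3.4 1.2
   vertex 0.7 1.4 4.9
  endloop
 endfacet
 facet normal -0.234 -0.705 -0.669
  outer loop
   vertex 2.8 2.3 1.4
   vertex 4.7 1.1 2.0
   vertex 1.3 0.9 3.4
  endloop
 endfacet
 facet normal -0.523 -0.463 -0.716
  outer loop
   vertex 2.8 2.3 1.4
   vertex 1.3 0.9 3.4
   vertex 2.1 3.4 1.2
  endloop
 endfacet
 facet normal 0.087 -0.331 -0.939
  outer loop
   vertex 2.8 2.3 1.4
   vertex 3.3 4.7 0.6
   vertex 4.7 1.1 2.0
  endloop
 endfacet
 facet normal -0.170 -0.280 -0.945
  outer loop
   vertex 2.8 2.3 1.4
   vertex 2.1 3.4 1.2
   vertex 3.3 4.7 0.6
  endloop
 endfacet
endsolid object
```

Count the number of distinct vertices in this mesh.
10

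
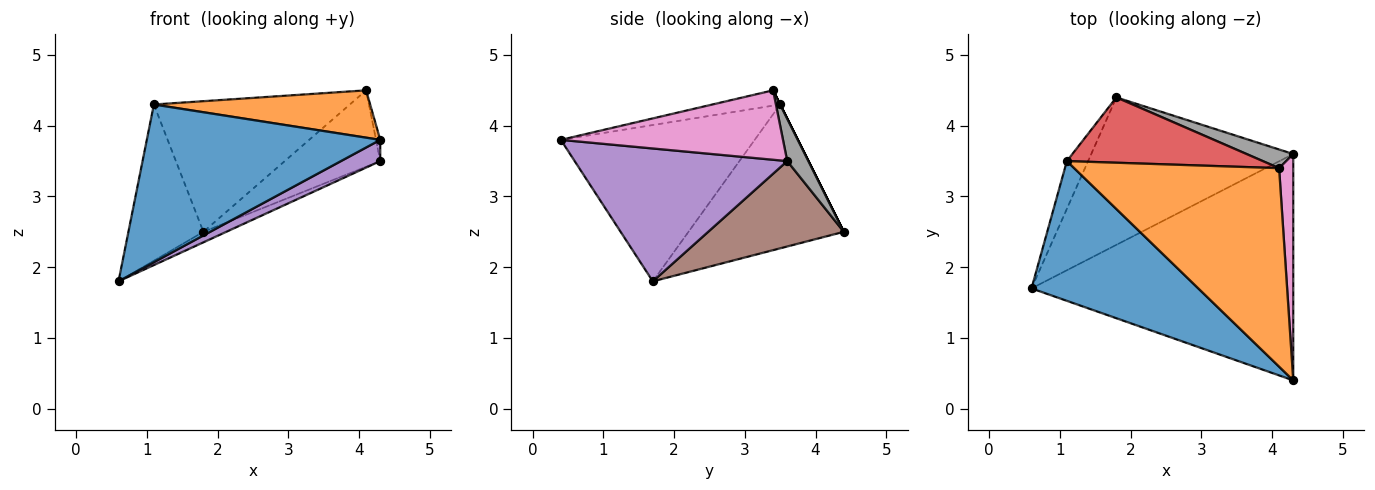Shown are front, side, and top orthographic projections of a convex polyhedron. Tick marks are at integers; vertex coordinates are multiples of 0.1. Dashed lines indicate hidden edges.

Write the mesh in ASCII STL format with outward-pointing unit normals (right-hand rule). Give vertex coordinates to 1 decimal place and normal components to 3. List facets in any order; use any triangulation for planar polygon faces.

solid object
 facet normal -0.528 -0.636 0.563
  outer loop
   vertex 1.1 3.5 4.3
   vertex 0.6 1.7 1.8
   vertex 4.3 0.4 3.8
  endloop
 endfacet
 facet normal -0.072 -0.231 0.970
  outer loop
   vertex 1.1 3.5 4.3
   vertex 4.3 0.4 3.8
   vertex 4.1 3.4 4.5
  endloop
 endfacet
 facet normal -0.893 0.431 -0.132
  outer loop
   vertex 1.1 3.5 4.3
   vertex 1.8 4.4 2.5
   vertex 0.6 1.7 1.8
  endloop
 endfacet
 facet normal 0.000 0.894 0.447
  outer loop
   vertex 1.1 3.5 4.3
   vertex 4.1 3.4 4.5
   vertex 1.8 4.4 2.5
  endloop
 endfacet
 facet normal 0.451 -0.083 -0.889
  outer loop
   vertex 4.3 3.6 3.5
   vertex 4.3 0.4 3.8
   vertex 0.6 1.7 1.8
  endloop
 endfacet
 facet normal 0.389 0.066 -0.919
  outer loop
   vertex 4.3 3.6 3.5
   vertex 0.6 1.7 1.8
   vertex 1.8 4.4 2.5
  endloop
 endfacet
 facet normal 0.980 0.019 0.200
  outer loop
   vertex 4.3 3.6 3.5
   vertex 4.1 3.4 4.5
   vertex 4.3 0.4 3.8
  endloop
 endfacet
 facet normal 0.211 0.950 0.232
  outer loop
   vertex 4.3 3.6 3.5
   vertex 1.8 4.4 2.5
   vertex 4.1 3.4 4.5
  endloop
 endfacet
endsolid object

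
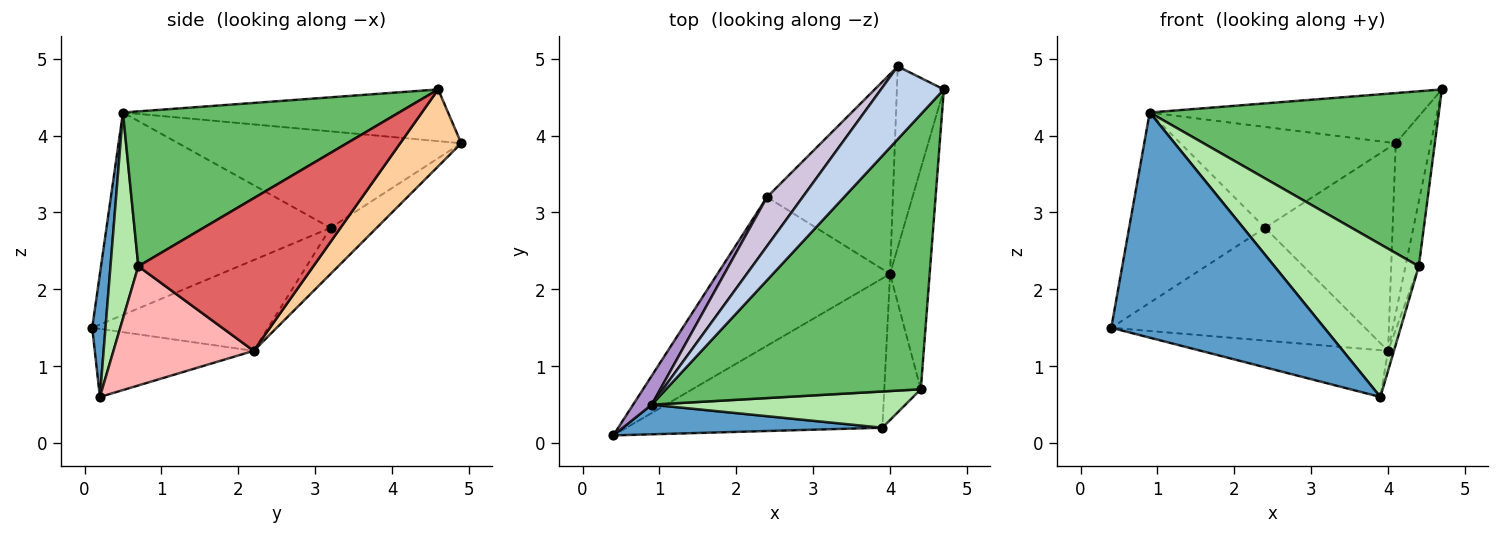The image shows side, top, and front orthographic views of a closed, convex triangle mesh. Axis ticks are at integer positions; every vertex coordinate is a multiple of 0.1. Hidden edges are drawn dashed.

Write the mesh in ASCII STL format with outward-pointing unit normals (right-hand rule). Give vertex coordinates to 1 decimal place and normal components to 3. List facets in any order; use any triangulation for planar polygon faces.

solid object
 facet normal 0.062 -0.990 0.130
  outer loop
   vertex 0.9 0.5 4.3
   vertex 0.4 0.1 1.5
   vertex 3.9 0.2 0.6
  endloop
 endfacet
 facet normal -0.561 0.470 0.682
  outer loop
   vertex 0.9 0.5 4.3
   vertex 4.7 4.6 4.6
   vertex 4.1 4.9 3.9
  endloop
 endfacet
 facet normal -0.246 0.290 -0.925
  outer loop
   vertex 4.0 2.2 1.2
   vertex 3.9 0.2 0.6
   vertex 0.4 0.1 1.5
  endloop
 endfacet
 facet normal 0.766 0.440 -0.468
  outer loop
   vertex 4.0 2.2 1.2
   vertex 4.1 4.9 3.9
   vertex 4.7 4.6 4.6
  endloop
 endfacet
 facet normal 0.456 -0.478 0.751
  outer loop
   vertex 4.4 0.7 2.3
   vertex 4.7 4.6 4.6
   vertex 0.9 0.5 4.3
  endloop
 endfacet
 facet normal 0.184 -0.956 0.227
  outer loop
   vertex 4.4 0.7 2.3
   vertex 0.9 0.5 4.3
   vertex 3.9 0.2 0.6
  endloop
 endfacet
 facet normal 0.965 0.074 -0.251
  outer loop
   vertex 4.4 0.7 2.3
   vertex 4.0 2.2 1.2
   vertex 4.7 4.6 4.6
  endloop
 endfacet
 facet normal 0.955 0.040 -0.293
  outer loop
   vertex 4.4 0.7 2.3
   vertex 3.9 0.2 0.6
   vertex 4.0 2.2 1.2
  endloop
 endfacet
 facet normal -0.852 0.517 0.078
  outer loop
   vertex 2.4 3.2 2.8
   vertex 0.4 0.1 1.5
   vertex 0.9 0.5 4.3
  endloop
 endfacet
 facet normal -0.763 0.581 0.282
  outer loop
   vertex 2.4 3.2 2.8
   vertex 0.9 0.5 4.3
   vertex 4.1 4.9 3.9
  endloop
 endfacet
 facet normal -0.386 0.557 -0.735
  outer loop
   vertex 2.4 3.2 2.8
   vertex 4.0 2.2 1.2
   vertex 0.4 0.1 1.5
  endloop
 endfacet
 facet normal -0.249 0.689 -0.680
  outer loop
   vertex 2.4 3.2 2.8
   vertex 4.1 4.9 3.9
   vertex 4.0 2.2 1.2
  endloop
 endfacet
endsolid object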